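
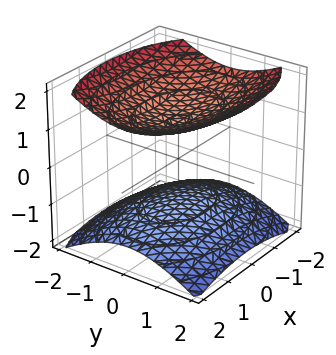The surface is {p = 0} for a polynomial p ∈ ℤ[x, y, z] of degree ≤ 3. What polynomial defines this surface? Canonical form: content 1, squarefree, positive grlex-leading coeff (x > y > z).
First, the picture has 2 separate pieces. They look like related sheets of one shape, so recover p as a whole.
Then, degree: two separate bowl-shaped sheets opening away from each other; a quadric, so deg p = 2.
Next, symmetries: the x ↦ −x reflection is a symmetry, so x appears only in even powers; the y ↦ −y reflection is a symmetry, so y appears only in even powers; mirror symmetry z ↦ −z ⇒ only even powers of z.
Then, observable constraints: it misses every integer gridline on the x-axis; no y-intercept at any integer in the box; the z-axis gridline crossings are at z ∈ {-1, 1}.
Finally, the integer polynomial consistent with all of this is the stated p.

x^2 + 2*y^2 - 3*z^2 + 3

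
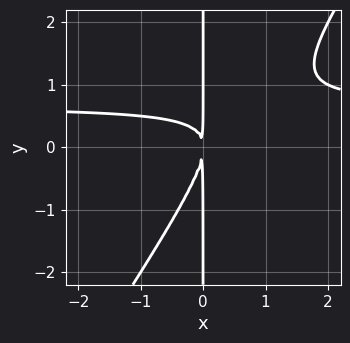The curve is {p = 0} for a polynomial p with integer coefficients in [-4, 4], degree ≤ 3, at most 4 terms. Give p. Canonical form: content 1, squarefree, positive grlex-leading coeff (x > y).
1. The degree is 3 — no degree-2 curve has this shape.
2. From the axis intercepts and sections: every point of the y-axis in the box is on the curve.
3. Matching integer coefficients to the picture gives p.

3*x^2*y - 2*x*y^2 - 2*x^2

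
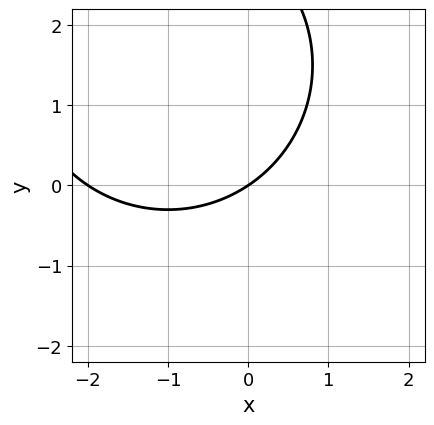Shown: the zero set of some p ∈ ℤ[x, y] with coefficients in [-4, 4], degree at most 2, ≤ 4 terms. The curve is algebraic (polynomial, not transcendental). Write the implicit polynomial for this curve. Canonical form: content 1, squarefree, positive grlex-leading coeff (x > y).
1. The degree is 2 — the shape is more complex than any degree-1 curve.
2. From the visible intercepts: one y-axis crossing is at y = 0; the x-axis gridline crossings are at x ∈ {-2, 0}.
3. Together with the visible shape, these determine p as stated.

x^2 + y^2 + 2*x - 3*y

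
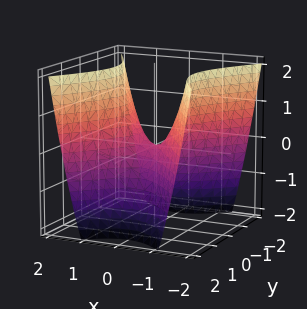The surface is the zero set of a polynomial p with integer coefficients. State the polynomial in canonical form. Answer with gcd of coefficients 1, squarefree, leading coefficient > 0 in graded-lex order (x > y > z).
3*x^2 - 2*y^2 - 2*z

deg p = 2. A saddle surface; a quadric.
Symmetries: mirror symmetry y ↦ −y ⇒ only even powers of y; it's symmetric under x → −x, forcing even powers of x.
From the axis intercepts and sections: one z-axis crossing is at z = 0; it crosses the x-axis at the gridline x = 0.
Together with the visible shape, these determine p as stated.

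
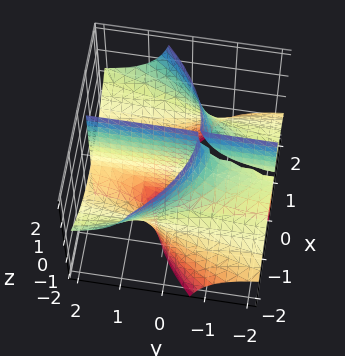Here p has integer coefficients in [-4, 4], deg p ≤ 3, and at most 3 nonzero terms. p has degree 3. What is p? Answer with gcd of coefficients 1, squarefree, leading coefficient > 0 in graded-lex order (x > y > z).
The picture has 2 separate pieces.
The degree is 3 — a generic line meets the surface in up to 3 points.
From the visible intercepts: the visible z-axis segment lies entirely on the surface; one x-axis crossing is at x = 0.
These observations pin down the coefficients.

x^3 - 2*x*y*z - 2*x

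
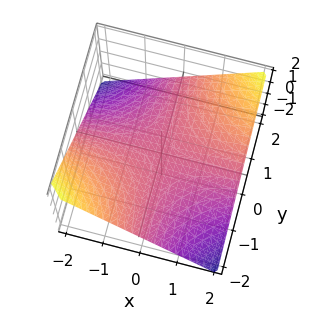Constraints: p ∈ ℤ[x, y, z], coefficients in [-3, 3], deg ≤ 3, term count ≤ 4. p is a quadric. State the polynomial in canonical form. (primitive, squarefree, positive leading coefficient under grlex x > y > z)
x*y - 2*z

First, the degree is 2 — a saddle surface; a quadric.
Then, reading off the gridlines: every point of the y-axis in the box is on the surface; every point of the x-axis in the box is on the surface; it meets the z-axis at z = 0 (among the integer gridlines).
Finally, putting this together gives p.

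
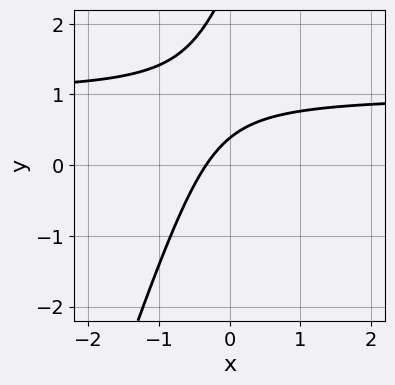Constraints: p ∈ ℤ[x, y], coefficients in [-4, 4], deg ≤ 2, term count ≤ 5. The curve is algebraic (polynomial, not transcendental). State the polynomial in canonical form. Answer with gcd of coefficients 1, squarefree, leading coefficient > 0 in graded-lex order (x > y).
3*x*y - y^2 - 3*x + 3*y - 1

First, degree: the shape is more complex than any degree-1 curve, so deg p = 2.
Finally, solving for integer coefficients yields p as stated.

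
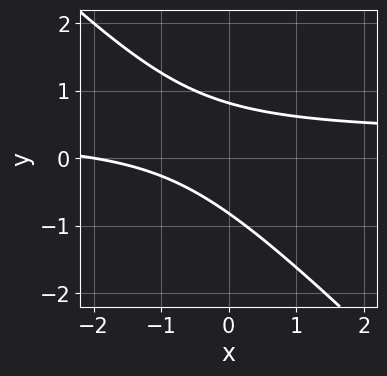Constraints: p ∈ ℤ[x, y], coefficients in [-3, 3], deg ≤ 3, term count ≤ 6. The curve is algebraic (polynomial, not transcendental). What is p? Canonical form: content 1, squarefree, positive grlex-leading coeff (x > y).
(a) The degree is 2 — no degree-1 curve has this shape.
(b) Reading off the gridlines: it crosses the x-axis at the gridline x = -2.
(c) These observations pin down the coefficients.

3*x*y + 3*y^2 - x - 2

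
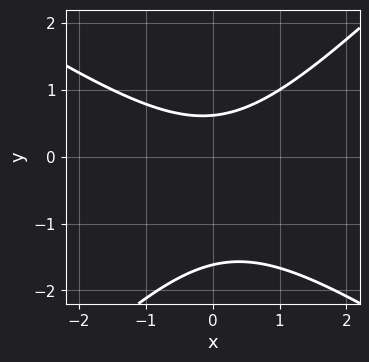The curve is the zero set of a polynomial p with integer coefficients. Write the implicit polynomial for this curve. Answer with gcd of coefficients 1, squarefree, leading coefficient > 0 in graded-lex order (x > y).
2*x^2 + x*y - 3*y^2 - 3*y + 3

Degree: a generic line meets the curve in up to 2 points, so deg p = 2.
From the axis intercepts and sections: no x-intercept at any integer in the box.
The integer polynomial consistent with all of this is the stated p.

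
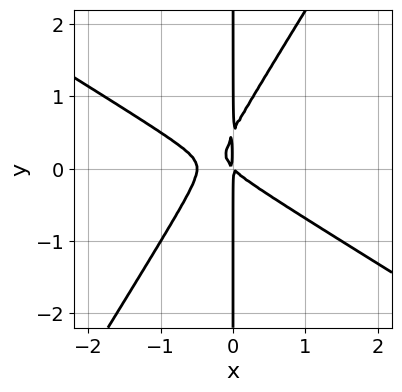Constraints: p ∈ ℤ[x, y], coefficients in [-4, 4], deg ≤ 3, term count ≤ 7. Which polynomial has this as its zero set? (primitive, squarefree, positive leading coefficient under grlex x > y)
2*x^3 + 2*x^2*y - 2*x*y^2 + x^2 + x*y

First, degree: the shape is more complex than any degree-2 curve, so deg p = 3.
Then, reading off the gridlines: the visible y-axis segment lies entirely on the curve.
Finally, putting this together gives p.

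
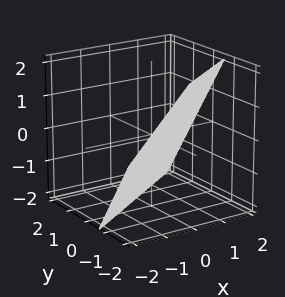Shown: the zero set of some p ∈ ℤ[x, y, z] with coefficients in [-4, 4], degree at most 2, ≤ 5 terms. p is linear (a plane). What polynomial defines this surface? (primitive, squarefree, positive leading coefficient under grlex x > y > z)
2*x - 3*y - 2*z - 2

1. deg p = 1. The surface is flat (a plane).
2. Reading off the gridlines: it meets the z-axis at z = -1 (among the integer gridlines); it crosses the x-axis at the gridline x = 1.
3. Together with the visible shape, these determine p as stated.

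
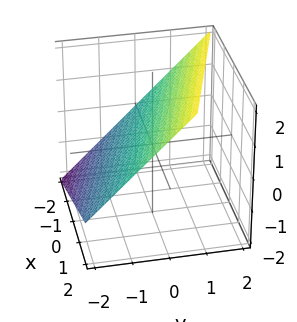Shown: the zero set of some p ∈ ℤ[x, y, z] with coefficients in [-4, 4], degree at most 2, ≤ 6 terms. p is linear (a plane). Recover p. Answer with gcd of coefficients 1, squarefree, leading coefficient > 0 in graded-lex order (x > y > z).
(a) The degree is 1 — the surface is flat (a plane).
(b) Reading off the gridlines: one x-axis crossing is at x = -2.
(c) Together with the visible shape, these determine p as stated.

x + 3*y - 3*z + 2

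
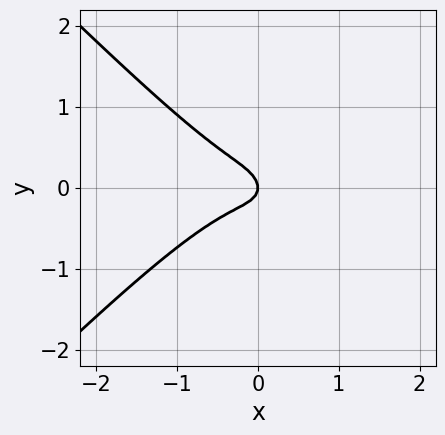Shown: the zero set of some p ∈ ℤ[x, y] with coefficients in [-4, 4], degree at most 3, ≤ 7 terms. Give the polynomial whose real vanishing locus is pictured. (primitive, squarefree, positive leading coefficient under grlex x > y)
3*x^3 - 3*x*y^2 + x*y + 3*y^2 + x

First, deg p = 3. No degree-2 curve has this shape.
Next, checking where it meets the axes: one y-axis crossing is at y = 0; it crosses the x-axis at the gridline x = 0.
Finally, putting this together gives p.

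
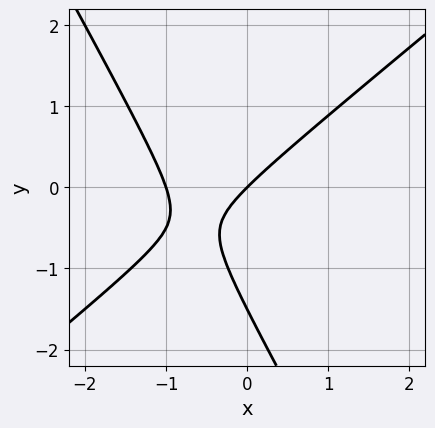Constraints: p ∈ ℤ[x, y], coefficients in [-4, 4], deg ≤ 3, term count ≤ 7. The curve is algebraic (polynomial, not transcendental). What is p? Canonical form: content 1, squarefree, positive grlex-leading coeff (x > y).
(a) The degree is 2 — the shape is more complex than any degree-1 curve.
(b) Checking where it meets the axes: it meets the y-axis at y = 0 (among the integer gridlines); among the integer gridlines, it crosses the x-axis at x ∈ {-1, 0}.
(c) The integer polynomial consistent with all of this is the stated p.

3*x^2 - 2*x*y - 2*y^2 + 3*x - 3*y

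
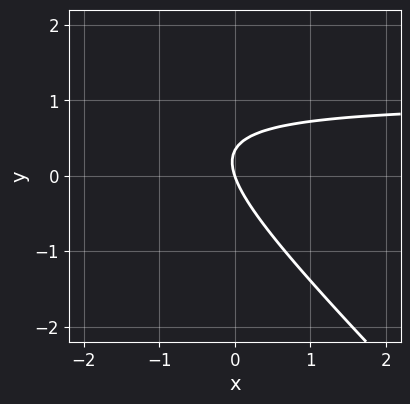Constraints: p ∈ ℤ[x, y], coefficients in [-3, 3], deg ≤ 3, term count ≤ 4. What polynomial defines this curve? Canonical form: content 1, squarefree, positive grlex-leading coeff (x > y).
3*x*y + 3*y^2 - 3*x - y

1. The degree is 2 — a generic line meets the curve in up to 2 points.
2. From the axis intercepts and sections: it crosses the x-axis at the gridline x = 0; it crosses the y-axis at the gridline y = 0.
3. Together with the visible shape, these determine p as stated.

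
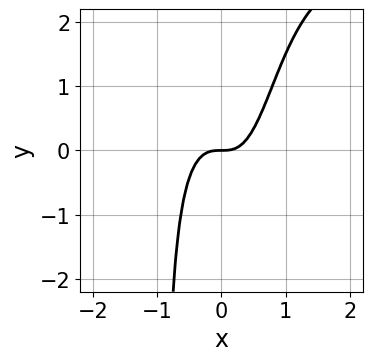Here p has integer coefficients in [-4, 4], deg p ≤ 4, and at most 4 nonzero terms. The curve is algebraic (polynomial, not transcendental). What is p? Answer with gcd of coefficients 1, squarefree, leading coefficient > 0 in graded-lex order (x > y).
x^3*y - 3*x^3 + y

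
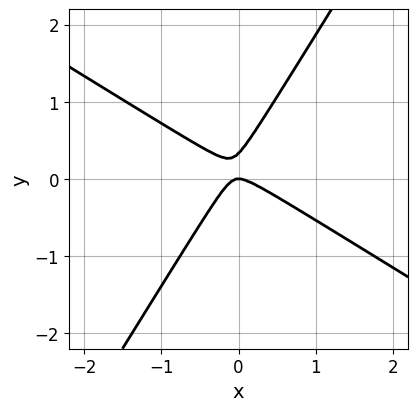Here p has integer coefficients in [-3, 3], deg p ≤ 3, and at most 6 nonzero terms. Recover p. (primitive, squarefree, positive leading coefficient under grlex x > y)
3*x^2 + 3*x*y - 3*y^2 + y

(a) deg p = 2. A generic line meets the curve in up to 2 points.
(b) From the axis intercepts and sections: one y-axis crossing is at y = 0; one x-axis crossing is at x = 0.
(c) Putting this together gives p.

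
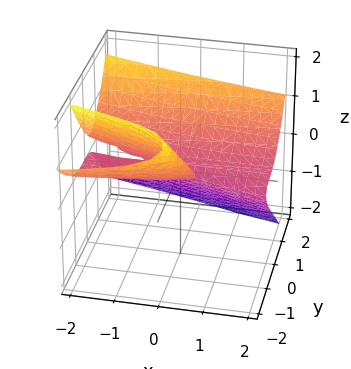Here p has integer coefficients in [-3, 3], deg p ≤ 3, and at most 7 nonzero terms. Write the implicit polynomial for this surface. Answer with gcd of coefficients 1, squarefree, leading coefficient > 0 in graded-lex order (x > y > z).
First, deg p = 3. No degree-2 surface has this shape.
Then, reading off the gridlines: it crosses the y-axis at the gridline y = 0; it meets the z-axis at z = 0 (among the integer gridlines); every point of the x-axis in the box is on the surface.
Finally, solving for integer coefficients yields p as stated.

y^3 + y^2*z - x*z - 3*y*z - 3*z^2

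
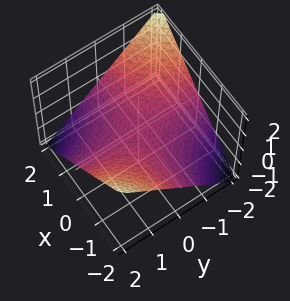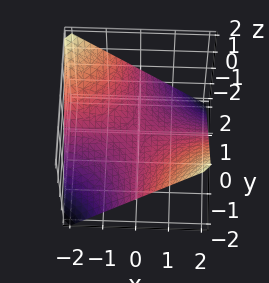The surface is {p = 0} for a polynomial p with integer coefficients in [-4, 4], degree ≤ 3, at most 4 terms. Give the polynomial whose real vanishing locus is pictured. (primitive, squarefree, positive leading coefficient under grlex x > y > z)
1. The degree is 2 — a saddle surface; a quadric.
2. From the axis intercepts and sections: it crosses the z-axis at the gridline z = 0; every point of the y-axis in the box is on the surface.
3. Fitting integer coefficients to these (and the overall shape) gives p. Check: (-1, 0, 0) on the x-axis lies on the surface, and p(-1, 0, 0) = 0. ✓

x*y + 2*z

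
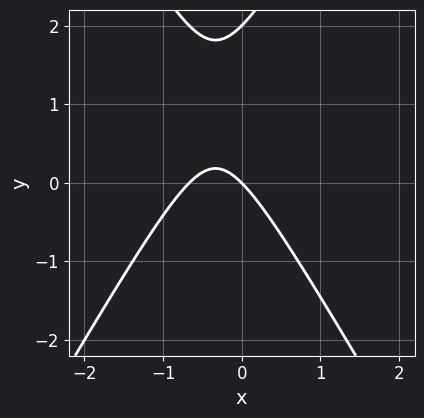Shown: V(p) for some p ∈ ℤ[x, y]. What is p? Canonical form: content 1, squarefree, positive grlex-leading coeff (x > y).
3*x^2 - y^2 + 2*x + 2*y

First, degree: the shape is more complex than any degree-1 curve, so deg p = 2.
Next, reading off the gridlines: among the integer gridlines, it crosses the y-axis at y ∈ {0, 2}; one x-axis crossing is at x = 0.
Finally, fitting integer coefficients to these (and the overall shape) gives p.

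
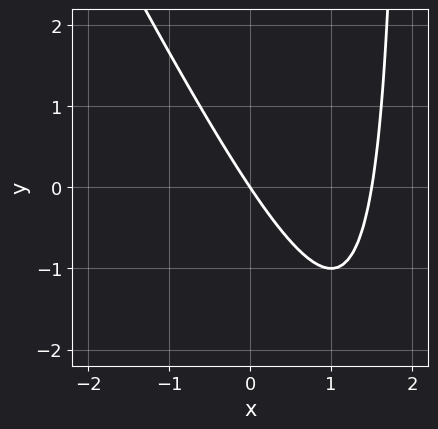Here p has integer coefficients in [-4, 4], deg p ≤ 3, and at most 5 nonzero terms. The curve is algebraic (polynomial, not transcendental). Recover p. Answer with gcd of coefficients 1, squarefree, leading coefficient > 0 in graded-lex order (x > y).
2*x^2 + x*y - 3*x - 2*y

1. Degree: a generic line meets the curve in up to 2 points, so deg p = 2.
2. Reading off the gridlines: it meets the x-axis at x = 0 (among the integer gridlines); one y-axis crossing is at y = 0.
3. Together with the visible shape, these determine p as stated.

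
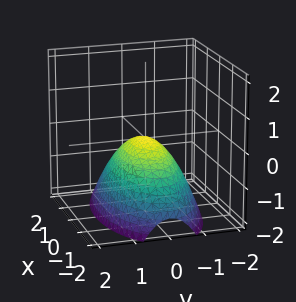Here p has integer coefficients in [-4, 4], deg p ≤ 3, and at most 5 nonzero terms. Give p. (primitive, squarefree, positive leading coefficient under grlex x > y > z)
1. Degree: a paraboloid; a quadric, so deg p = 2.
2. Symmetries: it's symmetric under x → −x, forcing even powers of x; mirror symmetry y ↦ −y ⇒ only even powers of y.
3. Observable constraints: one x-axis crossing is at x = 0; it crosses the y-axis at the gridline y = 0.
4. Fitting integer coefficients to these (and the overall shape) gives p.

x^2 + 3*y^2 + 3*z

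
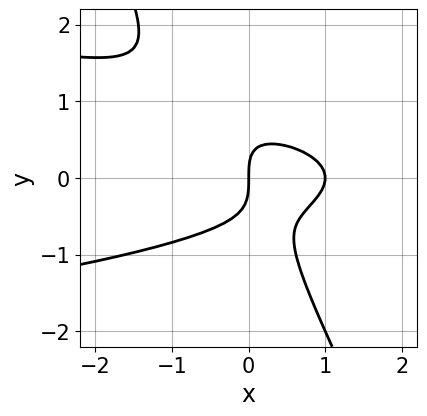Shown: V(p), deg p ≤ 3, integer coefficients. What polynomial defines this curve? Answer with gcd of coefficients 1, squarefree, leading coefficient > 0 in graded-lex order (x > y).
First, deg p = 3.
Then, reading off the gridlines: it crosses the y-axis at the gridline y = 0; among the integer gridlines, it crosses the x-axis at x ∈ {0, 1}.
Finally, the integer polynomial consistent with all of this is the stated p.

2*x*y^2 + y^3 + x^2 - x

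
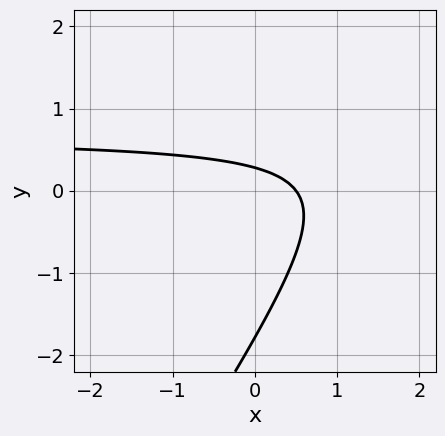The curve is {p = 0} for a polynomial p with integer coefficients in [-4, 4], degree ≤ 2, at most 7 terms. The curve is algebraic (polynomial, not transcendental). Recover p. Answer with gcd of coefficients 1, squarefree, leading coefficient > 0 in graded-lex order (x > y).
1. Degree: a generic line meets the curve in up to 2 points, so deg p = 2.
2. Matching integer coefficients to the picture gives p.

3*x*y - 2*y^2 - 2*x - 3*y + 1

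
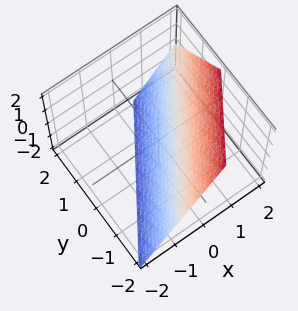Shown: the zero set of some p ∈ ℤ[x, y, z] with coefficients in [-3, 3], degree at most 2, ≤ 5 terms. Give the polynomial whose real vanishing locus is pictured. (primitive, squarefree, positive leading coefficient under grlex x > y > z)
3*x - 2*y - 2*z - 2

1. Degree: the surface is flat (a plane), so deg p = 1.
2. Checking where it meets the axes: it crosses the y-axis at the gridline y = -1; one z-axis crossing is at z = -1.
3. Solving for integer coefficients yields p as stated.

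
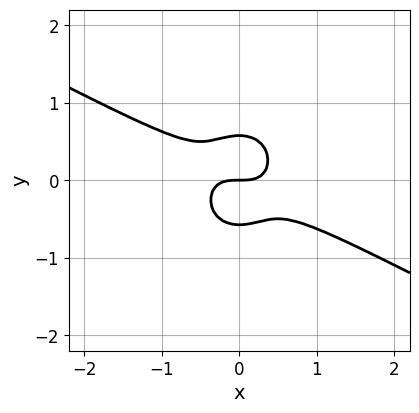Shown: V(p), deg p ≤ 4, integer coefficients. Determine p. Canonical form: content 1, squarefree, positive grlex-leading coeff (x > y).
Degree: the shape is more complex than any degree-2 curve, so deg p = 3.
Observable constraints: it meets the y-axis at y = 0 (among the integer gridlines); one x-axis crossing is at x = 0.
Matching integer coefficients to the picture gives p.

2*x^3 + 3*x^2*y + 3*y^3 - y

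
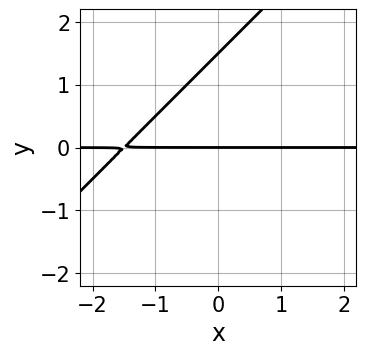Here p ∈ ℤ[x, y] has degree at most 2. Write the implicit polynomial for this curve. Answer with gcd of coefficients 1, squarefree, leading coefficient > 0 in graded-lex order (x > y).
(a) The degree is 2 — a generic line meets the curve in up to 2 points.
(b) Against the integer gridlines: the visible x-axis segment lies entirely on the curve; one y-axis crossing is at y = 0.
(c) The integer polynomial consistent with all of this is the stated p.

2*x*y - 2*y^2 + 3*y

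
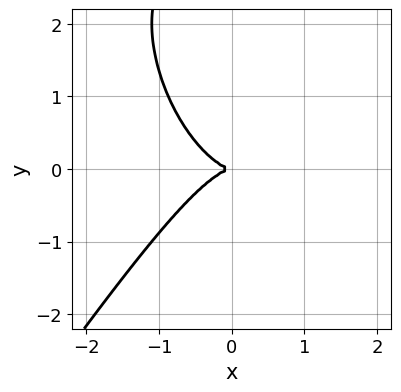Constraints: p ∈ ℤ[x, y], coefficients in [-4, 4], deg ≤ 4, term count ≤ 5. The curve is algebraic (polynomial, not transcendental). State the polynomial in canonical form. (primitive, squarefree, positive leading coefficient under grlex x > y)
(a) The degree is 3 — the shape is more complex than any degree-2 curve.
(b) Observable constraints: it meets the y-axis at y = 0 (among the integer gridlines); it crosses the x-axis at the gridline x = 0.
(c) The integer polynomial consistent with all of this is the stated p.

3*x^3 - y^3 + 3*y^2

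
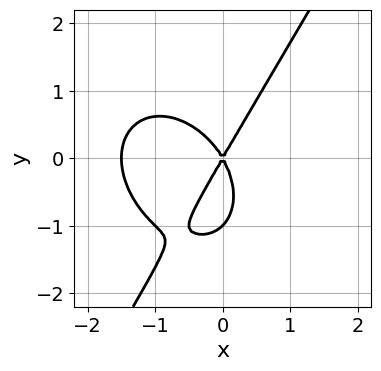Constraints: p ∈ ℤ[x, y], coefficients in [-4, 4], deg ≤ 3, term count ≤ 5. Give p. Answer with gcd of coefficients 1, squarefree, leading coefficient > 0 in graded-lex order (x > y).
2*x^3 + x*y^2 - y^3 + 3*x^2 - y^2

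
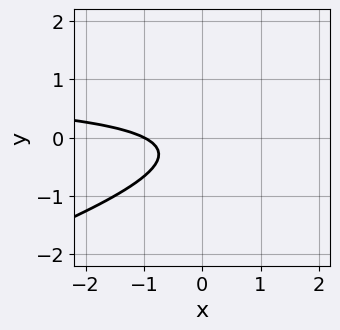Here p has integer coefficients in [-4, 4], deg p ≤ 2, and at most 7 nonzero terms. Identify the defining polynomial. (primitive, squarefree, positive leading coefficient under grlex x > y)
x*y - 3*y^2 - x - y - 1

1. The degree is 2 — the shape is more complex than any degree-1 curve.
2. From the visible intercepts: one x-axis crossing is at x = -1; it misses every integer gridline on the y-axis.
3. Matching integer coefficients to the picture gives p.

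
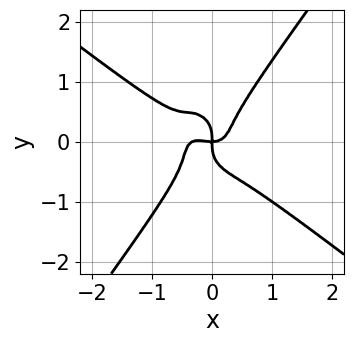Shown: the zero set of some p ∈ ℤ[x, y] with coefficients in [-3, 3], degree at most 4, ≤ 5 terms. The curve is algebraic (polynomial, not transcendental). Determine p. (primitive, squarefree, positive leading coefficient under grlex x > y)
3*x^4 + 3*x^3*y - 2*y^4 + x^3 - x*y

1. deg p = 4. The shape is more complex than any degree-3 curve.
2. Checking where it meets the axes: it meets the x-axis at x = 0 (among the integer gridlines); one y-axis crossing is at y = 0.
3. Assembling these constraints gives the stated polynomial.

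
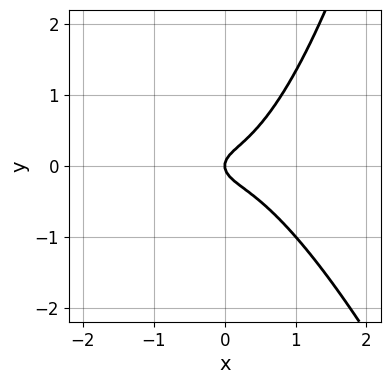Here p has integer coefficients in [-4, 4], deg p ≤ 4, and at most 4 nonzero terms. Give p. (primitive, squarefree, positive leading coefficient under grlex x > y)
3*x^3 + x^2*y - 3*y^2 + x

deg p = 3. No degree-2 curve has this shape.
Against the integer gridlines: one y-axis crossing is at y = 0; it crosses the x-axis at the gridline x = 0.
Fitting integer coefficients to these (and the overall shape) gives p.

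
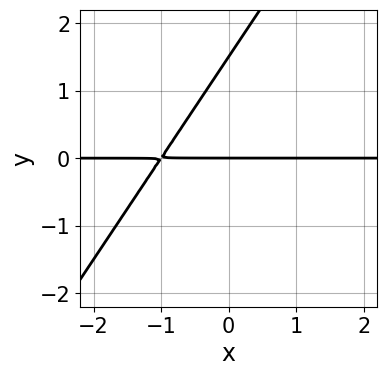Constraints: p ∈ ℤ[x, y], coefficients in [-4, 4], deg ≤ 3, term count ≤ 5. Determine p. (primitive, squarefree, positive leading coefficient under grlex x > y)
3*x*y - 2*y^2 + 3*y

1. Degree: a generic line meets the curve in up to 2 points, so deg p = 2.
2. Observable constraints: the visible x-axis segment lies entirely on the curve; one y-axis crossing is at y = 0.
3. Matching integer coefficients to the picture gives p.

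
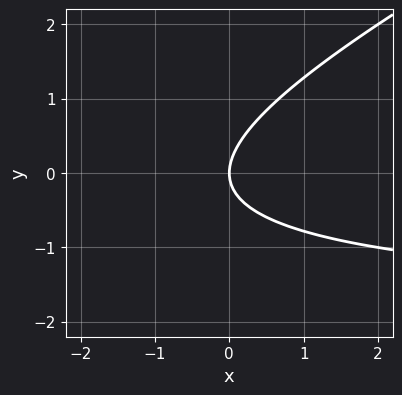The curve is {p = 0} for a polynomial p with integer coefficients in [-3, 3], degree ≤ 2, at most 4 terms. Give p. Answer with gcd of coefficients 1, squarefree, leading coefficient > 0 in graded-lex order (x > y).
(a) deg p = 2. No degree-1 curve has this shape.
(b) From the visible intercepts: it crosses the x-axis at the gridline x = 0; it meets the y-axis at y = 0 (among the integer gridlines).
(c) These observations pin down the coefficients.

x*y - 2*y^2 + 2*x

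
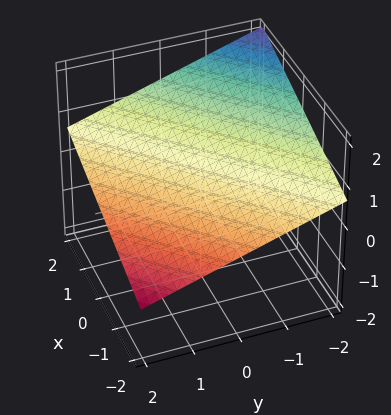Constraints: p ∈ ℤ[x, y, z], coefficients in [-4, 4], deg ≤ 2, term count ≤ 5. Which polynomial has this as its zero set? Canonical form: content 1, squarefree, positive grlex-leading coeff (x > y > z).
(a) Degree: the surface is flat (a plane), so deg p = 1.
(b) Reading off the gridlines: it meets the y-axis at y = 2 (among the integer gridlines); it crosses the x-axis at the gridline x = -2.
(c) Putting this together gives p.

x - y - 3*z + 2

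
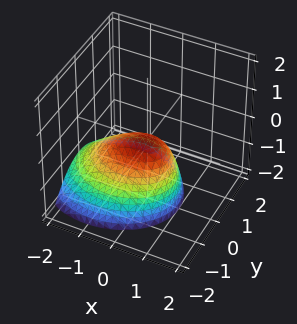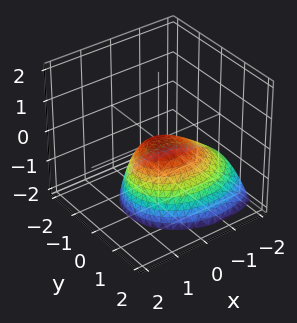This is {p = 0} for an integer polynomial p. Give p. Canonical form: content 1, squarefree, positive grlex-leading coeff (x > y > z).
2*x^2 - 2*x*z + 3*y^2 + 3*z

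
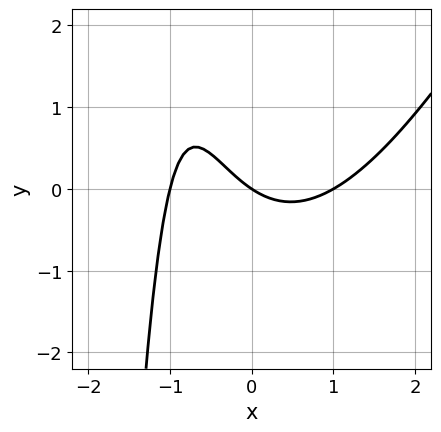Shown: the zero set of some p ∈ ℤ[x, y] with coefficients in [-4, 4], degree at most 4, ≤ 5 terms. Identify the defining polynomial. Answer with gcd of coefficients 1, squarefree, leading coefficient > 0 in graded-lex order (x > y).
2*x^3 - x^2*y - 3*x*y - 2*x - 3*y

First, deg p = 3. The shape is more complex than any degree-2 curve.
Next, against the integer gridlines: the x-axis gridline crossings are at x ∈ {-1, 0, 1}; it crosses the y-axis at the gridline y = 0.
Finally, these observations pin down the coefficients.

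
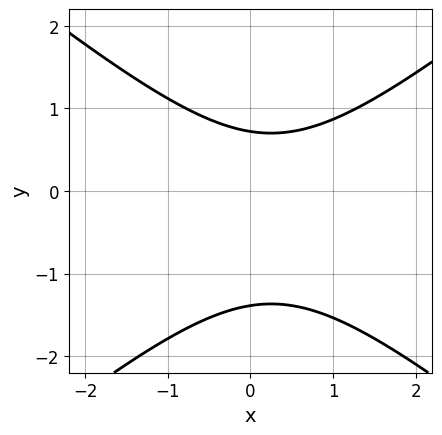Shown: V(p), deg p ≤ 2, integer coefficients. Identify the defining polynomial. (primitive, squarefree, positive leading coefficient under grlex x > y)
2*x^2 - 3*y^2 - x - 2*y + 3

First, deg p = 2. No degree-1 curve has this shape.
Then, reading off the gridlines: no x-intercept at any integer in the box.
Finally, together with the visible shape, these determine p as stated.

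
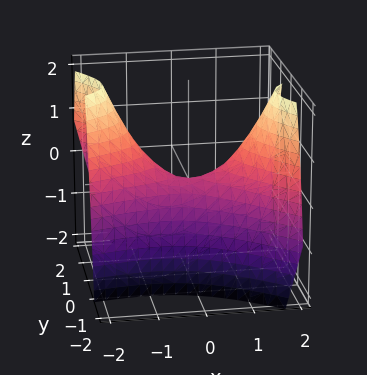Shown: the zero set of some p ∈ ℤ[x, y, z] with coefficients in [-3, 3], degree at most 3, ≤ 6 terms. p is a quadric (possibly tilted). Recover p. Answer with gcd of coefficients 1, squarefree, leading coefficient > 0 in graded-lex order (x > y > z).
First, deg p = 2.
Next, reading off the gridlines: one z-axis crossing is at z = 0; it crosses the y-axis at the gridline y = 0.
Finally, fitting integer coefficients to these (and the overall shape) gives p.

x^2 - 2*x*y - 3*y^2 - 2*z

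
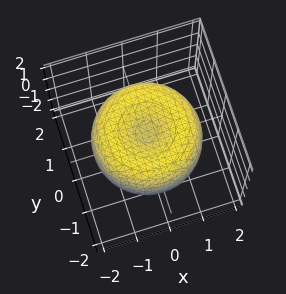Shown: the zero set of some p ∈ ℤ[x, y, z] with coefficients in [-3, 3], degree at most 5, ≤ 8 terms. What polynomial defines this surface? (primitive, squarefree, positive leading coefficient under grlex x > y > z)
x^4 + 2*x^2*y^2 + y^4 - 2*x^2 - 2*y^2 + 2*z^2 - 1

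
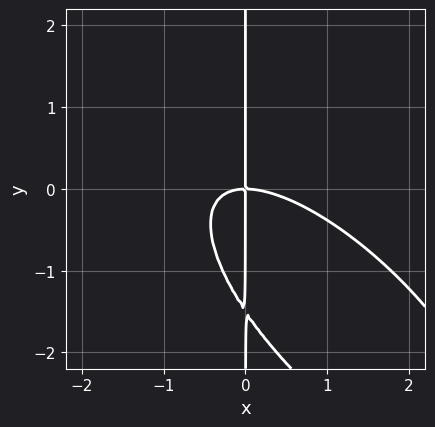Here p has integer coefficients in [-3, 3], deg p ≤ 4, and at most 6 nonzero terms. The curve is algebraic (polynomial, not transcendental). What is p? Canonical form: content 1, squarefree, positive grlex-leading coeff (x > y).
2*x^3 + 3*x^2*y + 2*x*y^2 + 3*x*y

deg p = 3. No degree-2 curve has this shape.
Observable constraints: the visible y-axis segment lies entirely on the curve; it meets the x-axis at x = 0 (among the integer gridlines).
Solving for integer coefficients yields p as stated.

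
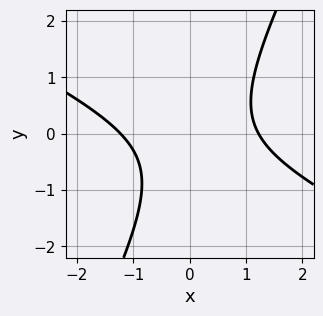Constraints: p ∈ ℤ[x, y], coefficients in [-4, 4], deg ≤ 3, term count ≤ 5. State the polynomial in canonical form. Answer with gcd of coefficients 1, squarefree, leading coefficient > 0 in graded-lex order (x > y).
2*x^2 + 3*x*y - 2*y^2 - y - 3

(a) deg p = 2.
(b) From the axis intercepts and sections: the curve avoids every integer y-axis point in the box.
(c) Together with the visible shape, these determine p as stated.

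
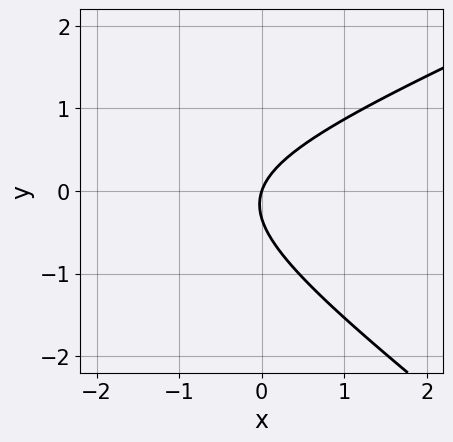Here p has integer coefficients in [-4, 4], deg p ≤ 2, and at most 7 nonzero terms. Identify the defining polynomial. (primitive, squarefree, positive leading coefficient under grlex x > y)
1. Degree: a generic line meets the curve in up to 2 points, so deg p = 2.
2. From the axis intercepts and sections: it crosses the y-axis at the gridline y = 0; one x-axis crossing is at x = 0.
3. Putting this together gives p.

x^2 - x*y - 3*y^2 + 3*x - y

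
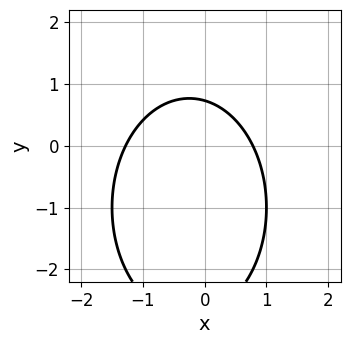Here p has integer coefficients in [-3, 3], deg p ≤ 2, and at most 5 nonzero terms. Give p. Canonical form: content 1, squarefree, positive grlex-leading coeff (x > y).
First, the degree is 2 — a generic line meets the curve in up to 2 points.
Finally, solving for integer coefficients yields p as stated.

2*x^2 + y^2 + x + 2*y - 2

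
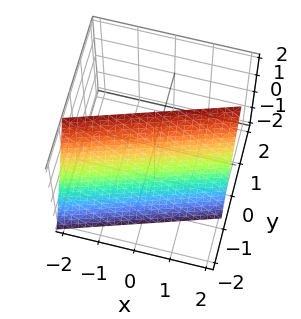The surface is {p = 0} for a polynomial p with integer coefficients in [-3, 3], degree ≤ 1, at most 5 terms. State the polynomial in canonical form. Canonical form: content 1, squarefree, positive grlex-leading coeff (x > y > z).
1. Degree: the surface is flat (a plane), so deg p = 1.
2. From the axis intercepts and sections: it crosses the z-axis at the gridline z = 2; one x-axis crossing is at x = 2.
3. Fitting integer coefficients to these (and the overall shape) gives p.

x - 3*y + z - 2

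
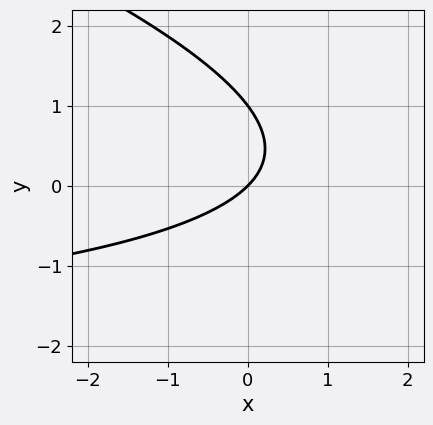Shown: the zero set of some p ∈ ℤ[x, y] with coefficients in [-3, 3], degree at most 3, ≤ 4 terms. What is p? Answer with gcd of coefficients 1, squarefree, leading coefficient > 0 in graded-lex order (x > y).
x*y + 3*y^2 + 3*x - 3*y

1. The degree is 2 — a generic line meets the curve in up to 2 points.
2. From the visible intercepts: it crosses the x-axis at the gridline x = 0; among the integer gridlines, it crosses the y-axis at y ∈ {0, 1}.
3. Together with the visible shape, these determine p as stated.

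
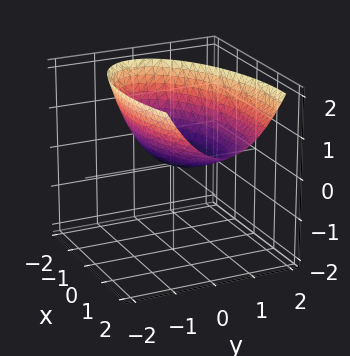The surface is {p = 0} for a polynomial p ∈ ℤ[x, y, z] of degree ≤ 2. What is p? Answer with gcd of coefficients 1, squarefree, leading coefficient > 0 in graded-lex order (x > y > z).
x^2 - x*y - x*z + 3*y^2 - 3*z

First, deg p = 2. No degree-1 surface has this shape.
Then, reading off the gridlines: one x-axis crossing is at x = 0; one y-axis crossing is at y = 0; it meets the z-axis at z = 0 (among the integer gridlines).
Finally, together with the visible shape, these determine p as stated.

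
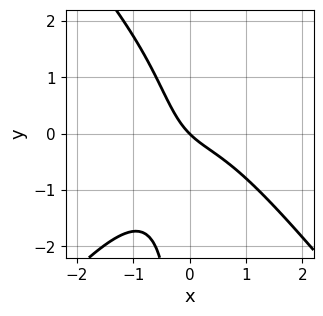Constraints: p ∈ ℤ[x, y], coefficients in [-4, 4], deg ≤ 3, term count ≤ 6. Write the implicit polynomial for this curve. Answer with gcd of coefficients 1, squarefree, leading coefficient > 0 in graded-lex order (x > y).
3*x^3 - 2*x*y^2 + 3*x*y + 3*x + 3*y

The degree is 3 — no degree-2 curve has this shape.
Checking where it meets the axes: it crosses the y-axis at the gridline y = 0; it meets the x-axis at x = 0 (among the integer gridlines).
Solving for integer coefficients yields p as stated.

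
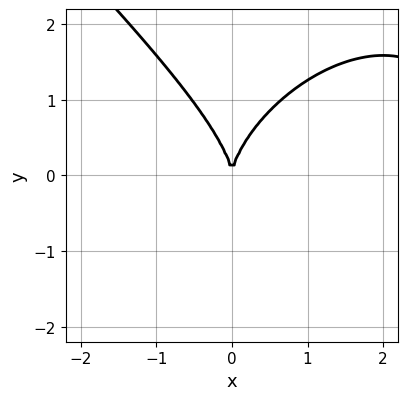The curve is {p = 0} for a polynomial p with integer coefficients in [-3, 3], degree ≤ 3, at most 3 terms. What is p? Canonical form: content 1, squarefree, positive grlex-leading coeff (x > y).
x^3 + y^3 - 3*x^2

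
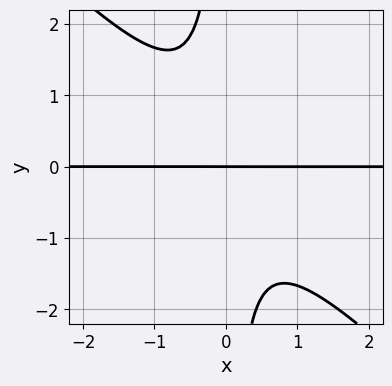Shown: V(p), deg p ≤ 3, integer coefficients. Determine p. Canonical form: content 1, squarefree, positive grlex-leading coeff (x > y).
Degree: no degree-2 curve has this shape, so deg p = 3.
From the visible intercepts: every point of the x-axis in the box is on the curve; one y-axis crossing is at y = 0.
Together with the visible shape, these determine p as stated.

3*x^2*y + 3*x*y^2 + 2*y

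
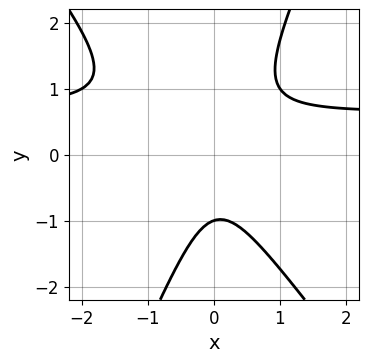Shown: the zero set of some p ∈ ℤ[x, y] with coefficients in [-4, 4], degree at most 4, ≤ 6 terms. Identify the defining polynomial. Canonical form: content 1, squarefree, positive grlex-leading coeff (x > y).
3*x^2*y + x*y^2 - y^3 - 2*x^2 - 1

1. deg p = 3. A generic line meets the curve in up to 3 points.
2. Checking where it meets the axes: the curve avoids every integer x-axis point in the box; it crosses the y-axis at the gridline y = -1.
3. Matching integer coefficients to the picture gives p.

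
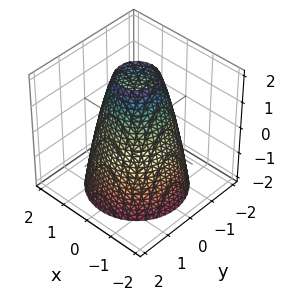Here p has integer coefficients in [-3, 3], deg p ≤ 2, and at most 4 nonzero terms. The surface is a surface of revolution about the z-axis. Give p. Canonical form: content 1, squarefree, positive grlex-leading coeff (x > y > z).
2*x^2 + 2*y^2 + z - 3

First, degree: no degree-1 surface has this shape, so deg p = 2.
Then, symmetries: rotational symmetry about the z-axis ⇒ p depends on x, y only through x² + y².
Then, from the visible intercepts: a circular section at z = -2 has radius between 1 and 2; no z-intercept at any integer in the box.
Finally, putting this together gives p.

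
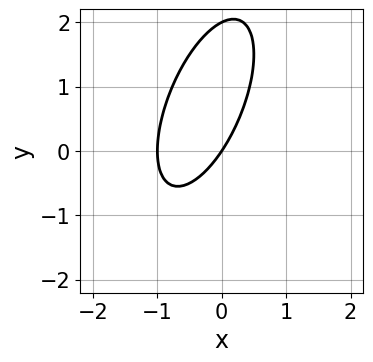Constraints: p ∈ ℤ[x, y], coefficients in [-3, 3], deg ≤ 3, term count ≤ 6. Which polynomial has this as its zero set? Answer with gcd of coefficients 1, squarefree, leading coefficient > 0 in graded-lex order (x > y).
3*x^2 - 2*x*y + y^2 + 3*x - 2*y

The degree is 2 — no degree-1 curve has this shape.
Checking where it meets the axes: among the integer gridlines, it crosses the y-axis at y ∈ {0, 2}; the x-axis gridline crossings are at x ∈ {-1, 0}.
Solving for integer coefficients yields p as stated.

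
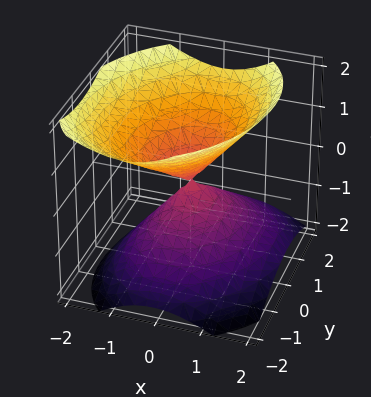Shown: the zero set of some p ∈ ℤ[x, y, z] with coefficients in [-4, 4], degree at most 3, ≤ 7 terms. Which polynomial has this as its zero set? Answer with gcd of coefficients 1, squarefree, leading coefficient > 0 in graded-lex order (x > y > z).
3*x^2 - x*y + x*z + 2*y^2 - 3*z^2

(a) I count 2 distinct pieces. They look like related sheets of one shape, so recover p as a whole.
(b) Degree: the shape is more complex than any degree-1 surface, so deg p = 2.
(c) Observable constraints: it meets the x-axis at x = 0 (among the integer gridlines); one y-axis crossing is at y = 0; it crosses the z-axis at the gridline z = 0.
(d) These observations pin down the coefficients.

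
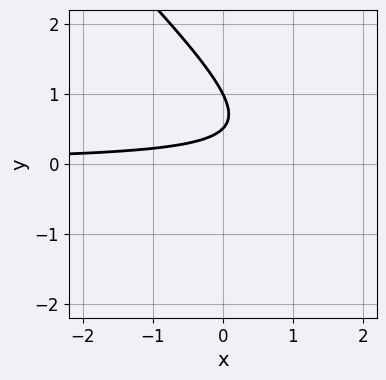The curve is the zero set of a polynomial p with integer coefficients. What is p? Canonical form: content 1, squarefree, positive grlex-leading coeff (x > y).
2*x*y + 2*y^2 - 3*y + 1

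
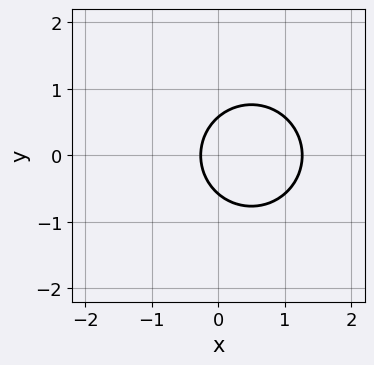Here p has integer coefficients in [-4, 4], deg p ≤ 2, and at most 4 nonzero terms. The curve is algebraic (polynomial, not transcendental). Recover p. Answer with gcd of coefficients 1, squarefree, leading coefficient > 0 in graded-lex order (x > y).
3*x^2 + 3*y^2 - 3*x - 1

(a) deg p = 2. A generic line meets the curve in up to 2 points.
(b) Symmetries: it's symmetric under y → −y, forcing even powers of y.
(c) Putting this together gives p.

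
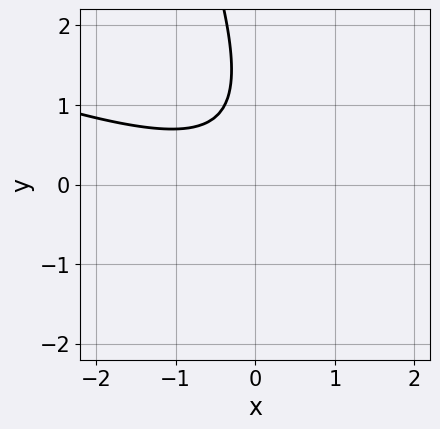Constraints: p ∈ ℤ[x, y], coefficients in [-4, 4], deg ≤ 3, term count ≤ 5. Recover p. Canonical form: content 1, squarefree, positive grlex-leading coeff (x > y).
x^2 + 3*x*y + y^2 - 2*y + 2

First, the degree is 2 — no degree-1 curve has this shape.
Next, reading off the gridlines: no y-intercept at any integer in the box; the curve avoids every integer x-axis point in the box.
Finally, assembling these constraints gives the stated polynomial.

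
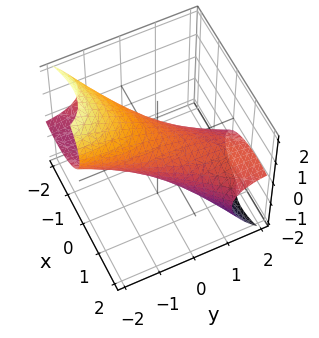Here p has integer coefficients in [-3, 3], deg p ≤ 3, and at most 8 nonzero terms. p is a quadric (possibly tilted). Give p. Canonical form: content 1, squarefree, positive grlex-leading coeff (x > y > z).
(a) deg p = 2. No degree-1 surface has this shape.
(b) From the axis intercepts and sections: among the integer gridlines, it crosses the x-axis at x ∈ {-1, 1}.
(c) Putting this together gives p.

2*x^2 - 3*x*y + y^2 + 3*y*z + 3*z^2 - 2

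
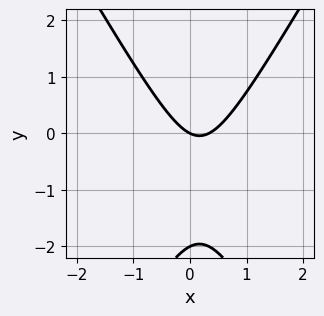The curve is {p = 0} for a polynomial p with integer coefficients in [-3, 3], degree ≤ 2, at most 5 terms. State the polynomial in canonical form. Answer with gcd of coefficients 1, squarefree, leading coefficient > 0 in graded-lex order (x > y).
deg p = 2. A generic line meets the curve in up to 2 points.
Checking where it meets the axes: it meets the x-axis at x = 0 (among the integer gridlines); the y-axis gridline crossings are at y ∈ {-2, 0}.
Together with the visible shape, these determine p as stated.

3*x^2 - y^2 - x - 2*y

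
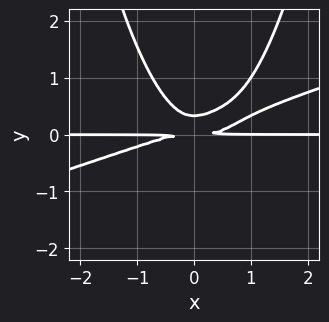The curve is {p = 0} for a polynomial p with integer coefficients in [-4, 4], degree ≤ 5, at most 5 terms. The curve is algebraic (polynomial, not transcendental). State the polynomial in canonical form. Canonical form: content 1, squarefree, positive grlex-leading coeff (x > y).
x^3*y - 3*x^2*y^2 + 3*y^3 - y^2

(a) The degree is 4 — the shape is more complex than any degree-3 curve.
(b) From the axis intercepts and sections: every point of the x-axis in the box is on the curve.
(c) Assembling these constraints gives the stated polynomial.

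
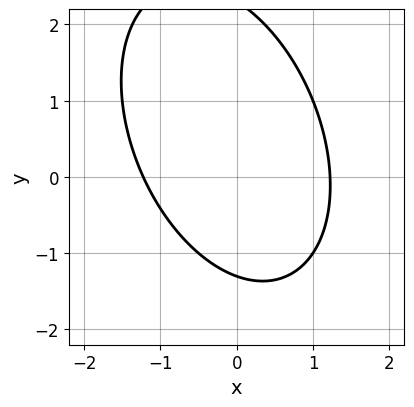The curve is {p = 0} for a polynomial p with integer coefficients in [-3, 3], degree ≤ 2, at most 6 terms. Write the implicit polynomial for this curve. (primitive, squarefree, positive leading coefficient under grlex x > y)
2*x^2 + x*y + y^2 - y - 3

1. deg p = 2. No degree-1 curve has this shape.
2. Solving for integer coefficients yields p as stated.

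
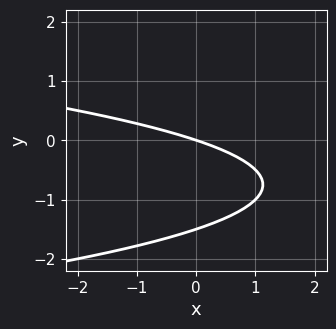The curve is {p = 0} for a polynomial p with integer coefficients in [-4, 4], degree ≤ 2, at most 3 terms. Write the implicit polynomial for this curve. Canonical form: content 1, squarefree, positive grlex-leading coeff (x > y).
2*y^2 + x + 3*y

The degree is 2 — no degree-1 curve has this shape.
From the axis intercepts and sections: one y-axis crossing is at y = 0; it meets the x-axis at x = 0 (among the integer gridlines).
Fitting integer coefficients to these (and the overall shape) gives p.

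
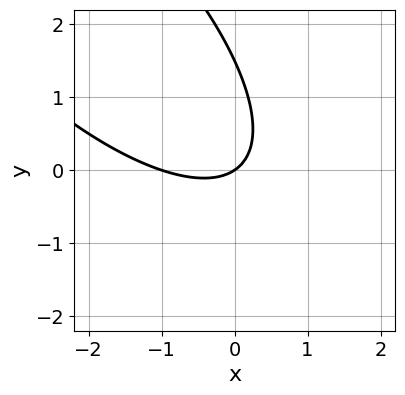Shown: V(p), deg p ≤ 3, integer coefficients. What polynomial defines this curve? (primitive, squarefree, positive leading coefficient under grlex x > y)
First, the degree is 2 — no degree-1 curve has this shape.
Next, from the axis intercepts and sections: the x-axis gridline crossings are at x ∈ {-1, 0}; it meets the y-axis at y = 0 (among the integer gridlines).
Finally, these observations pin down the coefficients.

2*x^2 + 3*x*y + 2*y^2 + 2*x - 3*y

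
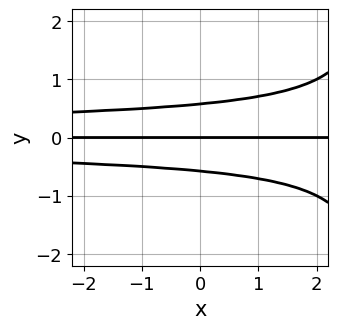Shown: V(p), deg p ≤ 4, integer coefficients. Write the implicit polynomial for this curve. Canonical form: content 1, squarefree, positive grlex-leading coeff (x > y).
x*y^3 - 3*y^3 + y

deg p = 4. No degree-3 curve has this shape.
From the visible intercepts: the visible x-axis segment lies entirely on the curve; it crosses the y-axis at the gridline y = 0.
These observations pin down the coefficients.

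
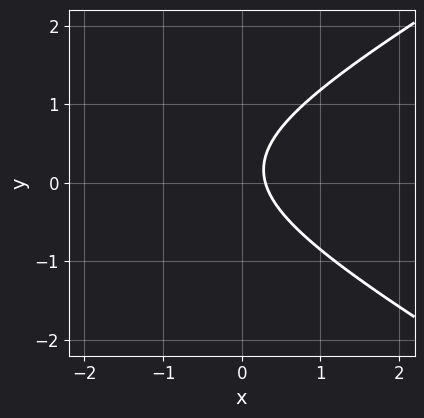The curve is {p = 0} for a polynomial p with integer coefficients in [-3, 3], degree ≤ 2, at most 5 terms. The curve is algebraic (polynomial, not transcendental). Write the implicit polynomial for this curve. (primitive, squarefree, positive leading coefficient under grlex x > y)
x^2 - 3*y^2 + 3*x + y - 1

(a) deg p = 2. A generic line meets the curve in up to 2 points.
(b) Checking where it meets the axes: it misses every integer gridline on the y-axis.
(c) Assembling these constraints gives the stated polynomial.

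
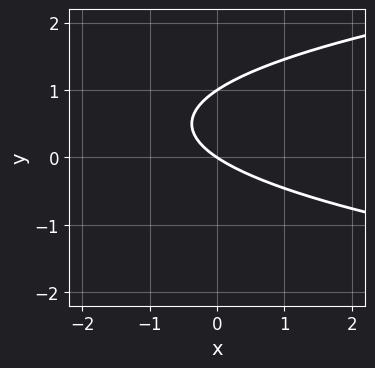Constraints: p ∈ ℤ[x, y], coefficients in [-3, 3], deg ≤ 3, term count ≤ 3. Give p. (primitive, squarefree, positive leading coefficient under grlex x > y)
3*y^2 - 2*x - 3*y

The degree is 2 — no degree-1 curve has this shape.
Checking where it meets the axes: one x-axis crossing is at x = 0; the y-axis gridline crossings are at y ∈ {0, 1}.
Fitting integer coefficients to these (and the overall shape) gives p.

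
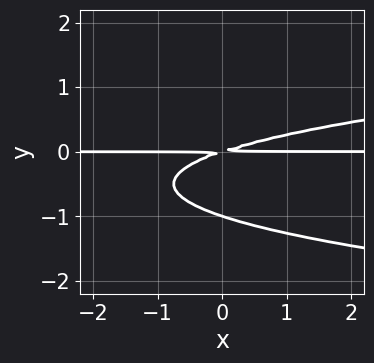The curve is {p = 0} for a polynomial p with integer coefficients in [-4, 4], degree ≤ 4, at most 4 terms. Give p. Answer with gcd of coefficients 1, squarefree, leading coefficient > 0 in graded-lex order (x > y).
3*y^3 - x*y + 3*y^2

1. Degree: the shape is more complex than any degree-2 curve, so deg p = 3.
2. Against the integer gridlines: it crosses the y-axis at the gridline y = -1; the visible x-axis segment lies entirely on the curve.
3. Fitting integer coefficients to these (and the overall shape) gives p.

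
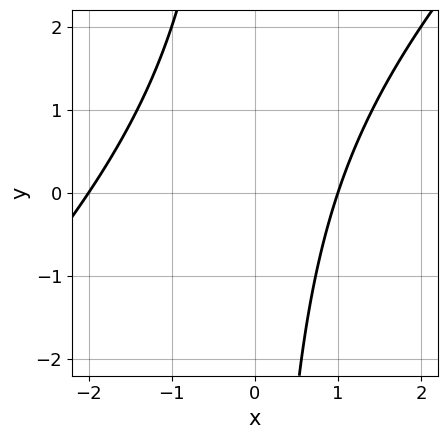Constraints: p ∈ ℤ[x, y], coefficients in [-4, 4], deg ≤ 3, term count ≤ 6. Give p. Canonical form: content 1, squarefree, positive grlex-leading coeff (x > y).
x^2 - x*y + x - 2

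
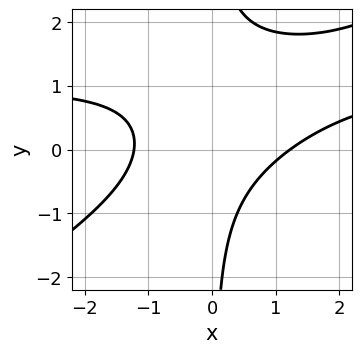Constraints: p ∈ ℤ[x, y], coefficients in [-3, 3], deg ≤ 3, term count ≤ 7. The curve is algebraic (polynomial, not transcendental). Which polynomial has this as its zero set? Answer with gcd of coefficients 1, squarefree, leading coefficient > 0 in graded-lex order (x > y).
2*x^2*y - 3*x*y^2 - 2*x^2 + 3*x*y + 3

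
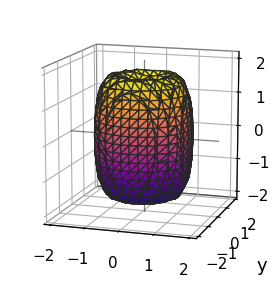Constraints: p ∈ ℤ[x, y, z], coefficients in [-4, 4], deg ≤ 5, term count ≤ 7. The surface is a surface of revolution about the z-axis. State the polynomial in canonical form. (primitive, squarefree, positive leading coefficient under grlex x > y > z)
Degree: no degree-3 surface has this shape, so deg p = 4.
Symmetry: every cross-section ⟂ z is a circle, so x, y appear only via x² + y².
From the visible intercepts: a circular section at z = -1 has radius between 1 and 2.
Fitting integer coefficients to these (and the overall shape) gives p.

2*x^4 + 4*x^2*y^2 + 2*y^4 - 3*x^2 - 3*y^2 + z^2 - 2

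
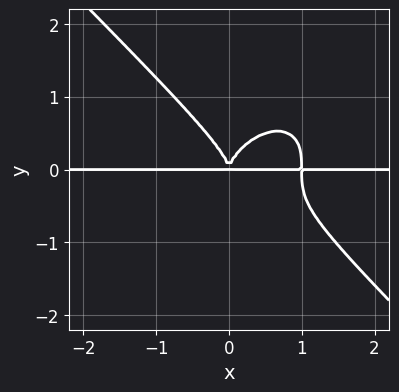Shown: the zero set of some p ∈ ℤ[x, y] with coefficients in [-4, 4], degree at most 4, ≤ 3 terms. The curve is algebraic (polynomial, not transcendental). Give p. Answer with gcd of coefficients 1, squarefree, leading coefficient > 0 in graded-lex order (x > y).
x^3*y + y^4 - x^2*y

First, degree: the shape is more complex than any degree-3 curve, so deg p = 4.
Next, from the axis intercepts and sections: the visible x-axis segment lies entirely on the curve.
Finally, putting this together gives p.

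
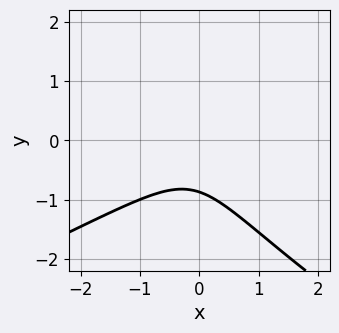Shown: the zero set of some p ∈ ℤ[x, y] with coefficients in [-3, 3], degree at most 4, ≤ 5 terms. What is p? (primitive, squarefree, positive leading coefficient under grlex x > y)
x^3 - 3*x*y^2 - 3*y^3 - 3*x^2 - 2

1. deg p = 3.
2. Reading off the gridlines: the curve avoids every integer x-axis point in the box.
3. Together with the visible shape, these determine p as stated.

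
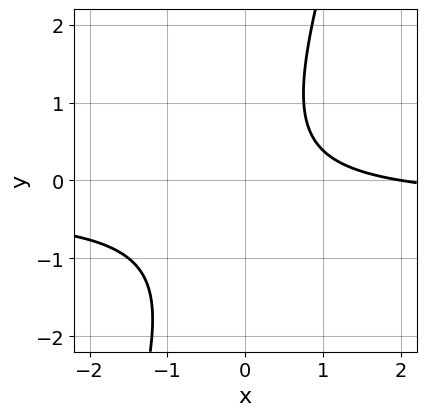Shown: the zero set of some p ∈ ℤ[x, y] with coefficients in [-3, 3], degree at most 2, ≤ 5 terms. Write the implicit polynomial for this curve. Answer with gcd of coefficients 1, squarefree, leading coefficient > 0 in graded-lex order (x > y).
3*x*y - y^2 + x - 2

(a) The degree is 2 — a generic line meets the curve in up to 2 points.
(b) From the visible intercepts: no y-intercept at any integer in the box; it crosses the x-axis at the gridline x = 2.
(c) Fitting integer coefficients to these (and the overall shape) gives p.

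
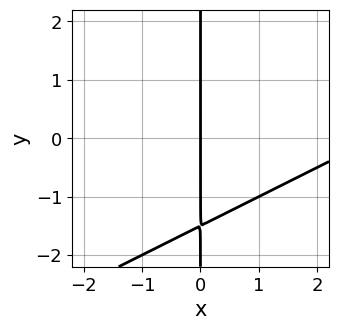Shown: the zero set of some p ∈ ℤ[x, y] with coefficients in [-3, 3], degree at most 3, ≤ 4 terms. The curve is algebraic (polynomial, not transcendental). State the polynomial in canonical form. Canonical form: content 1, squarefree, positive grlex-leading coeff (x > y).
Degree: no degree-1 curve has this shape, so deg p = 2.
Checking where it meets the axes: it crosses the x-axis at the gridline x = 0; the visible y-axis segment lies entirely on the curve.
These observations pin down the coefficients.

x^2 - 2*x*y - 3*x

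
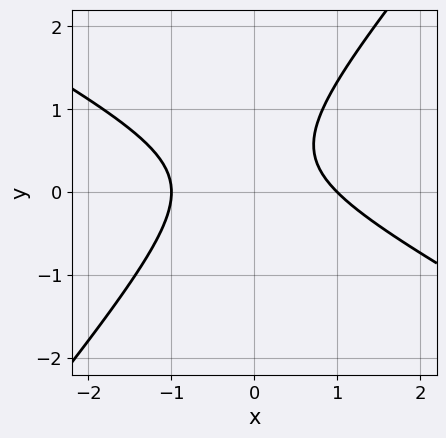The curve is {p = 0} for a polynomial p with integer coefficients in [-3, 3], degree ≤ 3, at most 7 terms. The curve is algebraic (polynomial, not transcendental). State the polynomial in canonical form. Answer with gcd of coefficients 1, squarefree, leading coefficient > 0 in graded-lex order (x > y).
2*x^2 + 2*x*y - 3*y^2 + 2*y - 2

1. Degree: a generic line meets the curve in up to 2 points, so deg p = 2.
2. Against the integer gridlines: the x-axis gridline crossings are at x ∈ {-1, 1}; it misses every integer gridline on the y-axis.
3. Fitting integer coefficients to these (and the overall shape) gives p.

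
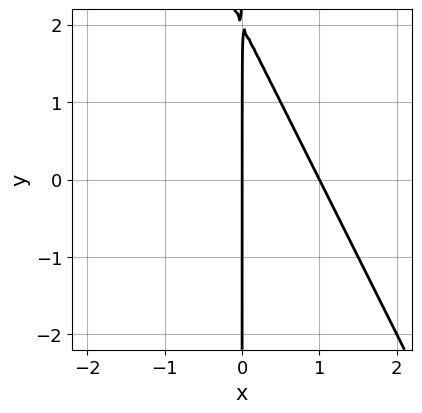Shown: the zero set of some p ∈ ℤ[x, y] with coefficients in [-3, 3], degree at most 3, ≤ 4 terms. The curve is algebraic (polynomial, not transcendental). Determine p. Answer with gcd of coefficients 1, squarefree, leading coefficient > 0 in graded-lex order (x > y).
2*x^2 + x*y - 2*x

1. Degree: no degree-1 curve has this shape, so deg p = 2.
2. Reading off the gridlines: among the integer gridlines, it crosses the x-axis at x ∈ {0, 1}; the visible y-axis segment lies entirely on the curve.
3. Solving for integer coefficients yields p as stated.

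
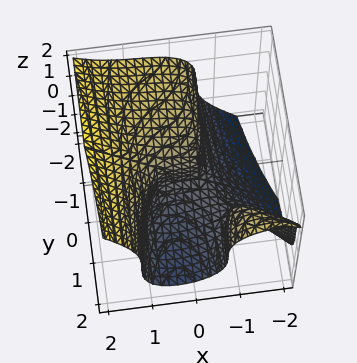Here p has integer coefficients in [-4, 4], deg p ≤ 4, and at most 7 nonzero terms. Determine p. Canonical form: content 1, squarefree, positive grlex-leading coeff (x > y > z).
(a) The degree is 3 — no degree-2 surface has this shape.
(b) Observable constraints: it crosses the x-axis at the gridline x = 0; one z-axis crossing is at z = 0; it meets the y-axis at y = 0 (among the integer gridlines).
(c) Assembling these constraints gives the stated polynomial.

x^3 + x^2*y - z^3 - x*y - y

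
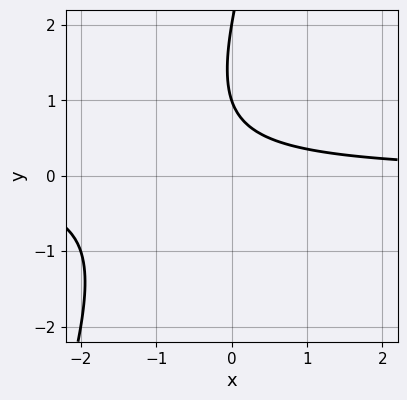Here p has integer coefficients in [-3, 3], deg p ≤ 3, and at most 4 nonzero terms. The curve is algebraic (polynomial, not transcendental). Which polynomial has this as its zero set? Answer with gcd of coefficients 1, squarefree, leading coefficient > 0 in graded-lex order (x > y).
3*x*y - y^2 + 3*y - 2

First, degree: the shape is more complex than any degree-1 curve, so deg p = 2.
Then, observable constraints: the curve avoids every integer x-axis point in the box; among the integer gridlines, it crosses the y-axis at y ∈ {1, 2}.
Finally, solving for integer coefficients yields p as stated.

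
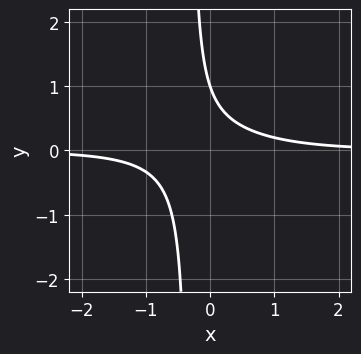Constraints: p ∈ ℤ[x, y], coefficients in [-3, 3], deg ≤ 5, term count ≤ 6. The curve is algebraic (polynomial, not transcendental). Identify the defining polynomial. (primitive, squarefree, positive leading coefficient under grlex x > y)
First, deg p = 4.
Then, reading off the gridlines: one y-axis crossing is at y = 1; the curve avoids every integer x-axis point in the box.
Finally, assembling these constraints gives the stated polynomial.

x^3*y + 3*x*y + y - 1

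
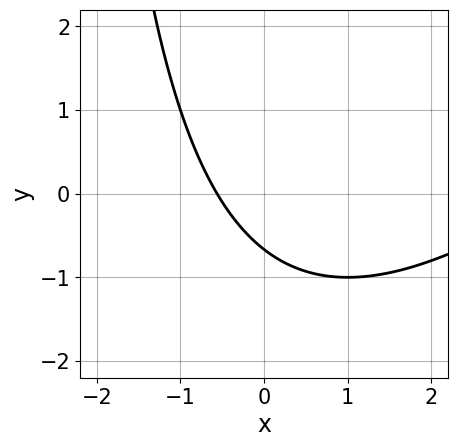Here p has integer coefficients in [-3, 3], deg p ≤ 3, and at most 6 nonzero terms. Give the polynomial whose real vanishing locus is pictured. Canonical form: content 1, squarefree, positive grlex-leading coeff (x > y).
(a) deg p = 2.
(b) The integer polynomial consistent with all of this is the stated p.

x^2 - x*y - 3*x - 3*y - 2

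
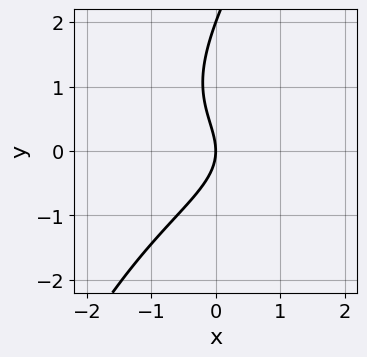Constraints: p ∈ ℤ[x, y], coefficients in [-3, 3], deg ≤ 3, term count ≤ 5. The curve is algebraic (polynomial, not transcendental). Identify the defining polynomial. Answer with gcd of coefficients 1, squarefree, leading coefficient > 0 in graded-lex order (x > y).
First, degree: no degree-2 curve has this shape, so deg p = 3.
Then, against the integer gridlines: one x-axis crossing is at x = 0; the y-axis gridline crossings are at y ∈ {0, 2}.
Finally, the integer polynomial consistent with all of this is the stated p.

2*x*y^2 - y^3 + 2*y^2 + 3*x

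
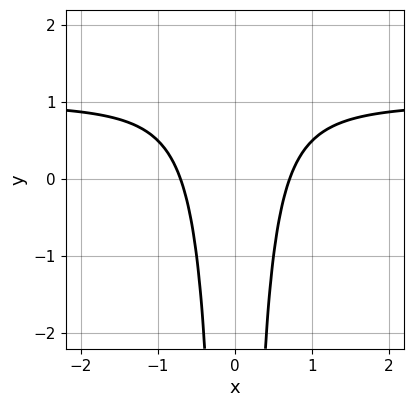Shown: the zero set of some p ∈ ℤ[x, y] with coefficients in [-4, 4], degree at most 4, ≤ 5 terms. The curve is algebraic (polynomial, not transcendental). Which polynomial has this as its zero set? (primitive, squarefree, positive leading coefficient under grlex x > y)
2*x^2*y - 2*x^2 + 1

1. deg p = 3. No degree-2 curve has this shape.
2. Symmetries: mirror symmetry x ↦ −x ⇒ only even powers of x.
3. Reading off the gridlines: it misses every integer gridline on the y-axis.
4. Together with the visible shape, these determine p as stated.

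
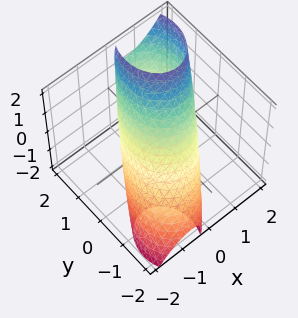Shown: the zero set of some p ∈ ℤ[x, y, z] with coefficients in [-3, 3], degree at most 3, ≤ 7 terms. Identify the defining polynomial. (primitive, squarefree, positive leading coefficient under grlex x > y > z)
3*x^2 - 3*x*z + 2*y^2 - 3*y*z + 2*z^2 - 3

(a) deg p = 2.
(b) Against the integer gridlines: among the integer gridlines, it crosses the x-axis at x ∈ {-1, 1}.
(c) Fitting integer coefficients to these (and the overall shape) gives p.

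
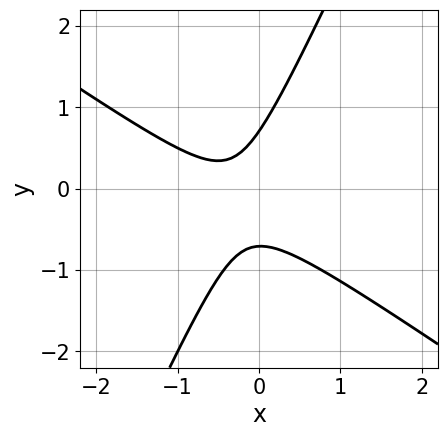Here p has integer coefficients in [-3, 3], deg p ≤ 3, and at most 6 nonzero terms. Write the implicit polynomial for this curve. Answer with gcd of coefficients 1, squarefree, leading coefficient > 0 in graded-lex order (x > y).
3*x^2 + 3*x*y - 2*y^2 + 2*x + 1

(a) Degree: a generic line meets the curve in up to 2 points, so deg p = 2.
(b) From the visible intercepts: it misses every integer gridline on the x-axis.
(c) Assembling these constraints gives the stated polynomial.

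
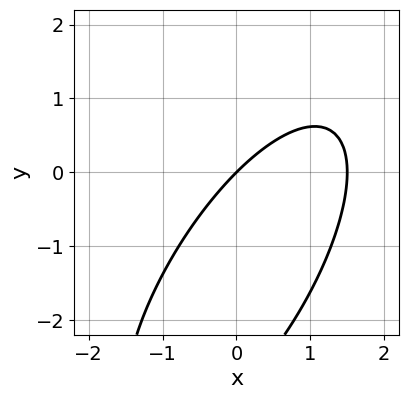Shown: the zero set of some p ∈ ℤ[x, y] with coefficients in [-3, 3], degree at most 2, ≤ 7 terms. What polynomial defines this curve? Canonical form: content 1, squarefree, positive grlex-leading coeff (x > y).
First, degree: a generic line meets the curve in up to 2 points, so deg p = 2.
Next, from the axis intercepts and sections: it crosses the y-axis at the gridline y = 0; one x-axis crossing is at x = 0.
Finally, fitting integer coefficients to these (and the overall shape) gives p.

2*x^2 - 2*x*y + y^2 - 3*x + 3*y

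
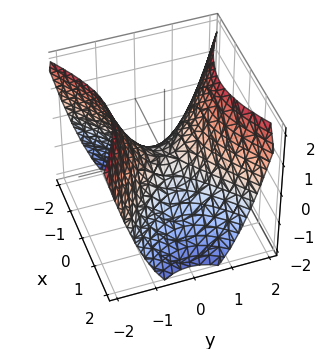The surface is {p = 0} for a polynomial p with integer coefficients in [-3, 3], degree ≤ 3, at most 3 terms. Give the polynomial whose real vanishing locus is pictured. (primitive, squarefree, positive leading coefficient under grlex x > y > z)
2*x^2 - 3*y^2 + 3*z

deg p = 2. A hyperbolic paraboloid; a quadric.
Symmetries: mirror symmetry y ↦ −y ⇒ only even powers of y; mirror symmetry x ↦ −x ⇒ only even powers of x.
Checking where it meets the axes: one z-axis crossing is at z = 0; it meets the x-axis at x = 0 (among the integer gridlines).
Assembling these constraints gives the stated polynomial.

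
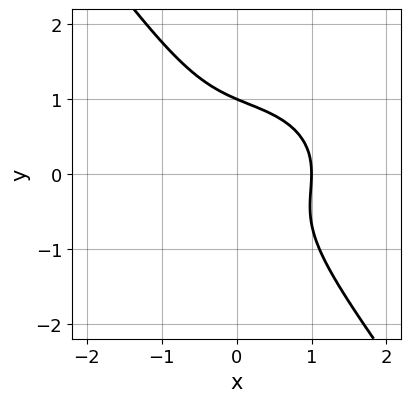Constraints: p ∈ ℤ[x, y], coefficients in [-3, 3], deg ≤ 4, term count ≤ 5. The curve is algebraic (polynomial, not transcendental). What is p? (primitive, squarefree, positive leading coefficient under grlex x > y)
2*x^3 + 3*x*y^2 + 3*y^3 - y^2 - 2

First, the degree is 3 — the shape is more complex than any degree-2 curve.
Next, checking where it meets the axes: one y-axis crossing is at y = 1; it crosses the x-axis at the gridline x = 1.
Finally, solving for integer coefficients yields p as stated.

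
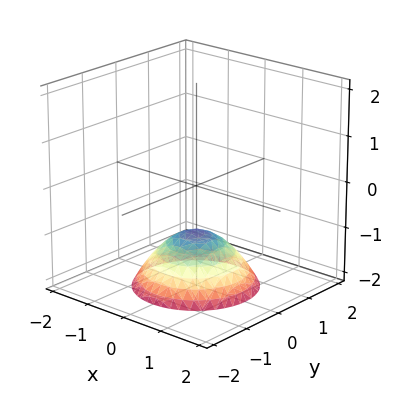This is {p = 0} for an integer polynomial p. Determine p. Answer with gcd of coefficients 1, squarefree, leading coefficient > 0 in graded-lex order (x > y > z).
1. deg p = 2. The shape is more complex than any degree-1 surface.
2. Symmetries: rotational symmetry about the z-axis ⇒ p depends on x, y only through x² + y².
3. From the axis intercepts and sections: the surface avoids every integer y-axis point in the box; it misses every integer gridline on the x-axis; one z-axis crossing is at z = -1.
4. Assembling these constraints gives the stated polynomial.

2*x^2 + 2*y^2 + 3*z + 3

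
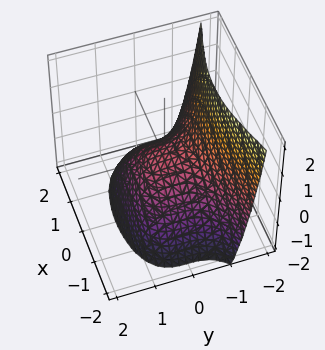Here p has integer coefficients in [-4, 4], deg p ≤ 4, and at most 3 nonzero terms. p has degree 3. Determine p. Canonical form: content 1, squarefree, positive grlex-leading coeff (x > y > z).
3*y^3 + 2*x^2 + 3*z

1. Degree: a generic line meets the surface in up to 3 points, so deg p = 3.
2. From the axis intercepts and sections: one z-axis crossing is at z = 0; it meets the y-axis at y = 0 (among the integer gridlines); it meets the x-axis at x = 0 (among the integer gridlines).
3. Assembling these constraints gives the stated polynomial.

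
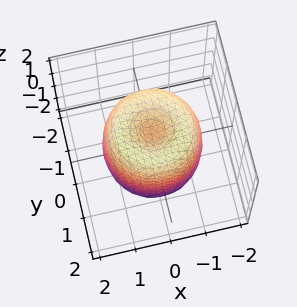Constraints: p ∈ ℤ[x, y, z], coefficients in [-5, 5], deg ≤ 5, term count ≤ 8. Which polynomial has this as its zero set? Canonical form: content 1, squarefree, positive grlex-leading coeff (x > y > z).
1. deg p = 4. A generic line meets the surface in up to 4 points.
2. Symmetry: every cross-section ⟂ z is a circle, so x, y appear only via x² + y².
3. From the axis intercepts and sections: among the integer gridlines, it crosses the z-axis at z ∈ {-1, 1}; a circular section at z = -1 has radius between 1 and 2.
4. Solving for integer coefficients yields p as stated.

2*x^4 + 4*x^2*y^2 + 2*y^4 - 3*x^2 - 3*y^2 + z^2 - 1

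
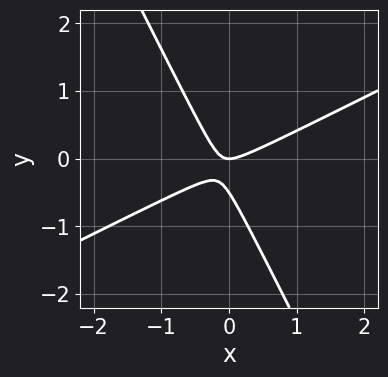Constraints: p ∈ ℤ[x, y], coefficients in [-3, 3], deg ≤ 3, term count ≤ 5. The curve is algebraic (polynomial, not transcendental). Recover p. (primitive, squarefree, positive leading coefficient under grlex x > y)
2*x^2 - 3*x*y - 2*y^2 - y

1. The degree is 2 — a generic line meets the curve in up to 2 points.
2. Reading off the gridlines: it crosses the x-axis at the gridline x = 0; one y-axis crossing is at y = 0.
3. Assembling these constraints gives the stated polynomial.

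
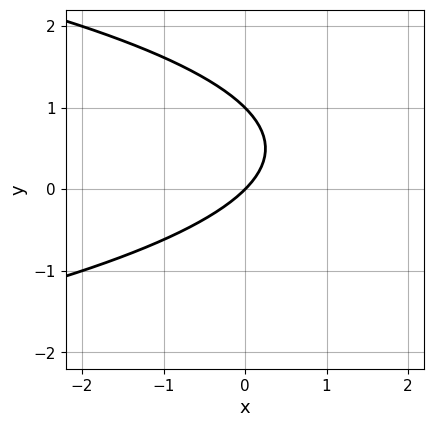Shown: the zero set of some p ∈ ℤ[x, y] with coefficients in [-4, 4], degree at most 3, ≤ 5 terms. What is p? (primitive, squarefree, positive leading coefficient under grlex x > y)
First, deg p = 2. No degree-1 curve has this shape.
Next, checking where it meets the axes: the y-axis gridline crossings are at y ∈ {0, 1}; it meets the x-axis at x = 0 (among the integer gridlines).
Finally, assembling these constraints gives the stated polynomial.

y^2 + x - y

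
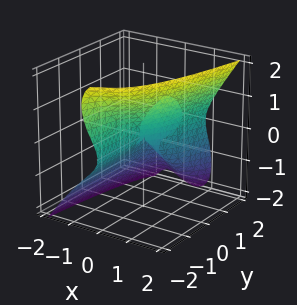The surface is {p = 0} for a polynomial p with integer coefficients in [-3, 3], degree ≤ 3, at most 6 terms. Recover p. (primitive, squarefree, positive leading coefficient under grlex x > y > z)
Degree: a generic line meets the surface in up to 3 points, so deg p = 3.
From the visible intercepts: one x-axis crossing is at x = 0; the visible y-axis segment lies entirely on the surface; it meets the z-axis at z = 0 (among the integer gridlines).
Putting this together gives p.

3*x^3 - y*z^2 - z^3 - x*y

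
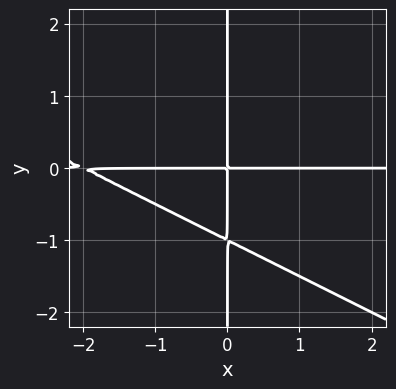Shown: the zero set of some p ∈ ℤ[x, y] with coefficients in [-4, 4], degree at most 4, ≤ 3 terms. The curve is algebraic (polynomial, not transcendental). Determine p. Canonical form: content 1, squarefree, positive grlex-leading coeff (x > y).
x^2*y + 2*x*y^2 + 2*x*y

1. Degree: the shape is more complex than any degree-2 curve, so deg p = 3.
2. From the axis intercepts and sections: every point of the x-axis in the box is on the curve; the visible y-axis segment lies entirely on the curve.
3. These observations pin down the coefficients.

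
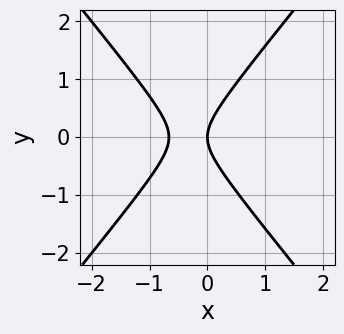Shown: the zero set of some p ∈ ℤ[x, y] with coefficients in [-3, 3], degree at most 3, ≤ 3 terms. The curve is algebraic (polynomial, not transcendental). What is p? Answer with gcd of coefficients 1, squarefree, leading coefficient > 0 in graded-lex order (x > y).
First, the degree is 2 — a generic line meets the curve in up to 2 points.
Next, symmetries: it's symmetric under y → −y, forcing even powers of y.
Then, reading off the gridlines: it meets the x-axis at x = 0 (among the integer gridlines); one y-axis crossing is at y = 0.
Finally, matching integer coefficients to the picture gives p.

3*x^2 - 2*y^2 + 2*x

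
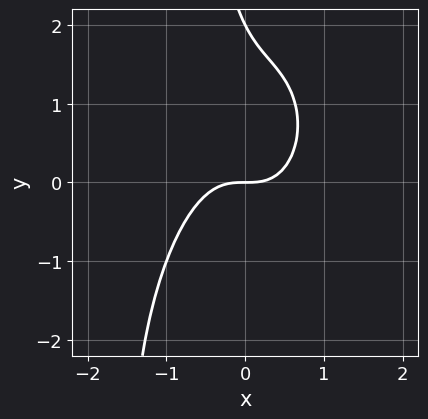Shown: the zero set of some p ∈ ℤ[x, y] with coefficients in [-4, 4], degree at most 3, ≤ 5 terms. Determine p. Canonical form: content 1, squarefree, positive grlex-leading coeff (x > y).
3*x^3 - x^2*y + x*y^2 + y^2 - 2*y

(a) Degree: a generic line meets the curve in up to 3 points, so deg p = 3.
(b) From the axis intercepts and sections: one x-axis crossing is at x = 0; among the integer gridlines, it crosses the y-axis at y ∈ {0, 2}.
(c) Matching integer coefficients to the picture gives p.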